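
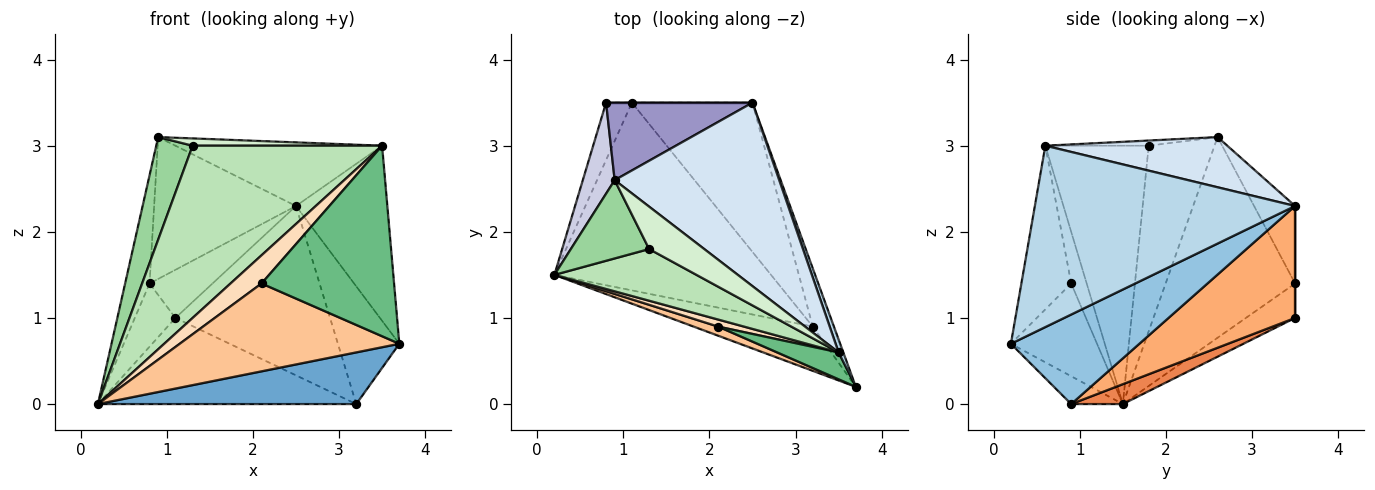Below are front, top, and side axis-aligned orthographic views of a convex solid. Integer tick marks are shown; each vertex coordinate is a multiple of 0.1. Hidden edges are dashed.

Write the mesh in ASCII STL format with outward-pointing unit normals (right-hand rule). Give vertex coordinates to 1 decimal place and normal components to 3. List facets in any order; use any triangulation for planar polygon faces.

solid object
 facet normal -0.150 -0.751 -0.643
  outer loop
   vertex 3.2 0.9 0.0
   vertex 3.7 0.2 0.7
   vertex 0.2 1.5 0.0
  endloop
 endfacet
 facet normal 0.882 0.422 -0.208
  outer loop
   vertex 3.2 0.9 0.0
   vertex 2.5 3.5 2.3
   vertex 3.7 0.2 0.7
  endloop
 endfacet
 facet normal 0.943 0.331 0.024
  outer loop
   vertex 3.5 0.6 3.0
   vertex 3.7 0.2 0.7
   vertex 2.5 3.5 2.3
  endloop
 endfacet
 facet normal 0.277 0.315 0.908
  outer loop
   vertex 3.5 0.6 3.0
   vertex 2.5 3.5 2.3
   vertex 0.9 2.6 3.1
  endloop
 endfacet
 facet normal 0.083 0.415 -0.906
  outer loop
   vertex 1.1 3.5 1.0
   vertex 3.2 0.9 0.0
   vertex 0.2 1.5 0.0
  endloop
 endfacet
 facet normal 0.523 0.639 -0.563
  outer loop
   vertex 1.1 3.5 1.0
   vertex 2.5 3.5 2.3
   vertex 3.2 0.9 0.0
  endloop
 endfacet
 facet normal -0.363 -0.927 0.096
  outer loop
   vertex 2.1 0.9 1.4
   vertex 0.2 1.5 0.0
   vertex 3.7 0.2 0.7
  endloop
 endfacet
 facet normal -0.436 -0.873 0.218
  outer loop
   vertex 2.1 0.9 1.4
   vertex 3.5 0.6 3.0
   vertex 0.2 1.5 0.0
  endloop
 endfacet
 facet normal -0.349 -0.928 0.131
  outer loop
   vertex 2.1 0.9 1.4
   vertex 3.7 0.2 0.7
   vertex 3.5 0.6 3.0
  endloop
 endfacet
 facet normal -0.821 -0.454 0.346
  outer loop
   vertex 1.3 1.8 3.0
   vertex 0.9 2.6 3.1
   vertex 0.2 1.5 0.0
  endloop
 endfacet
 facet normal -0.463 -0.849 0.255
  outer loop
   vertex 1.3 1.8 3.0
   vertex 0.2 1.5 0.0
   vertex 3.5 0.6 3.0
  endloop
 endfacet
 facet normal -0.092 -0.169 0.981
  outer loop
   vertex 1.3 1.8 3.0
   vertex 3.5 0.6 3.0
   vertex 0.9 2.6 3.1
  endloop
 endfacet
 facet normal -0.246 0.851 0.465
  outer loop
   vertex 0.8 3.5 1.4
   vertex 0.9 2.6 3.1
   vertex 2.5 3.5 2.3
  endloop
 endfacet
 facet normal 0.000 1.000 0.000
  outer loop
   vertex 0.8 3.5 1.4
   vertex 2.5 3.5 2.3
   vertex 1.1 3.5 1.0
  endloop
 endfacet
 facet normal -0.971 0.183 0.154
  outer loop
   vertex 0.8 3.5 1.4
   vertex 0.2 1.5 0.0
   vertex 0.9 2.6 3.1
  endloop
 endfacet
 facet normal -0.668 0.551 -0.501
  outer loop
   vertex 0.8 3.5 1.4
   vertex 1.1 3.5 1.0
   vertex 0.2 1.5 0.0
  endloop
 endfacet
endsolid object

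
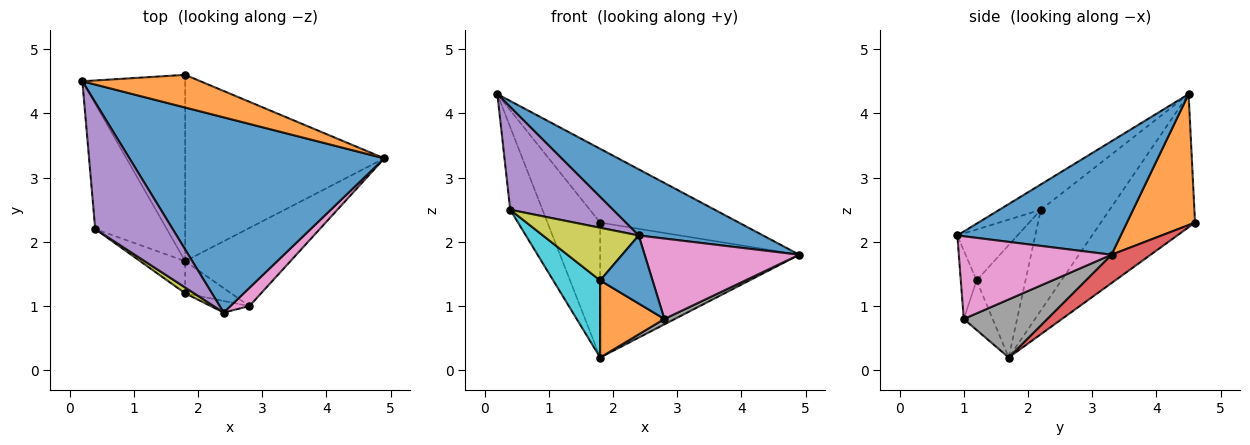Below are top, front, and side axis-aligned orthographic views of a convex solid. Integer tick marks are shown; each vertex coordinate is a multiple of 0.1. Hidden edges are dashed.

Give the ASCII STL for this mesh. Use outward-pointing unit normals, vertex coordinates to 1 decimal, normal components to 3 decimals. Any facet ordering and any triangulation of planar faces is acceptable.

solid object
 facet normal 0.389 -0.296 0.873
  outer loop
   vertex 2.4 0.9 2.1
   vertex 4.9 3.3 1.8
   vertex 0.2 4.5 4.3
  endloop
 endfacet
 facet normal 0.409 0.834 0.369
  outer loop
   vertex 1.8 4.6 2.3
   vertex 0.2 4.5 4.3
   vertex 4.9 3.3 1.8
  endloop
 endfacet
 facet normal -0.724 0.405 -0.559
  outer loop
   vertex 1.8 4.6 2.3
   vertex 1.8 1.7 0.2
   vertex 0.2 4.5 4.3
  endloop
 endfacet
 facet normal 0.115 0.583 -0.805
  outer loop
   vertex 1.8 4.6 2.3
   vertex 4.9 3.3 1.8
   vertex 1.8 1.7 0.2
  endloop
 endfacet
 facet normal -0.246 -0.611 0.753
  outer loop
   vertex 0.4 2.2 2.5
   vertex 2.4 0.9 2.1
   vertex 0.2 4.5 4.3
  endloop
 endfacet
 facet normal -0.761 0.357 -0.541
  outer loop
   vertex 0.4 2.2 2.5
   vertex 0.2 4.5 4.3
   vertex 1.8 1.7 0.2
  endloop
 endfacet
 facet normal 0.694 -0.703 0.159
  outer loop
   vertex 2.8 1.0 0.8
   vertex 4.9 3.3 1.8
   vertex 2.4 0.9 2.1
  endloop
 endfacet
 facet normal 0.482 -0.060 -0.874
  outer loop
   vertex 2.8 1.0 0.8
   vertex 1.8 1.7 0.2
   vertex 4.9 3.3 1.8
  endloop
 endfacet
 facet normal -0.530 -0.843 0.093
  outer loop
   vertex 1.8 1.2 1.4
   vertex 2.4 0.9 2.1
   vertex 0.4 2.2 2.5
  endloop
 endfacet
 facet normal -0.693 -0.665 -0.277
  outer loop
   vertex 1.8 1.2 1.4
   vertex 0.4 2.2 2.5
   vertex 1.8 1.7 0.2
  endloop
 endfacet
 facet normal -0.285 -0.945 -0.160
  outer loop
   vertex 1.8 1.2 1.4
   vertex 2.8 1.0 0.8
   vertex 2.4 0.9 2.1
  endloop
 endfacet
 facet normal -0.384 -0.852 -0.355
  outer loop
   vertex 1.8 1.2 1.4
   vertex 1.8 1.7 0.2
   vertex 2.8 1.0 0.8
  endloop
 endfacet
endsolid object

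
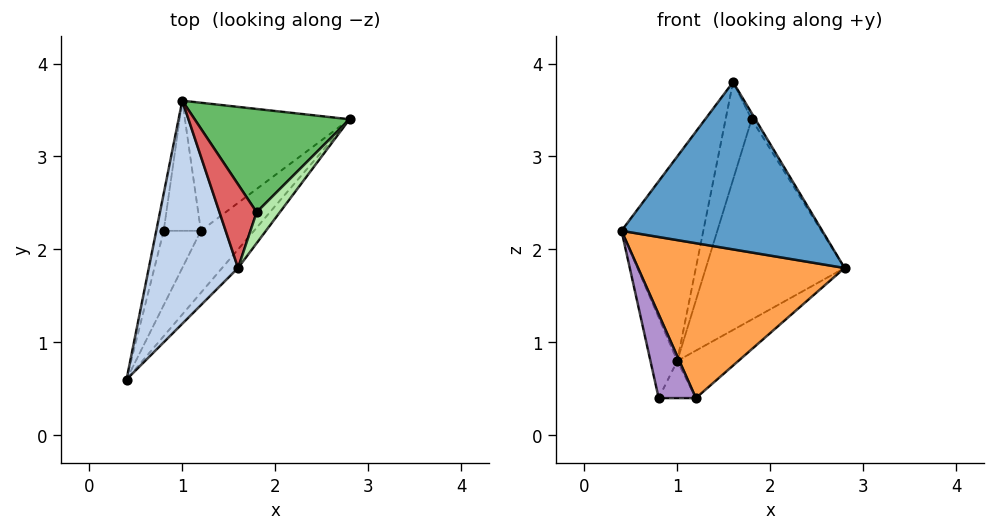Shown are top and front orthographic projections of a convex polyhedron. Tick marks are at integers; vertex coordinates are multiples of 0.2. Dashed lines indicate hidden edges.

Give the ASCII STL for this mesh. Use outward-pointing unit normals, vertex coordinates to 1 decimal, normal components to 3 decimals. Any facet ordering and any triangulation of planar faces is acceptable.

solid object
 facet normal 0.752 -0.655 -0.073
  outer loop
   vertex 1.6 1.8 3.8
   vertex 0.4 0.6 2.2
   vertex 2.8 3.4 1.8
  endloop
 endfacet
 facet normal -0.856 0.349 0.381
  outer loop
   vertex 1.6 1.8 3.8
   vertex 1.0 3.6 0.8
   vertex 0.4 0.6 2.2
  endloop
 endfacet
 facet normal 0.715 -0.650 -0.260
  outer loop
   vertex 1.2 2.2 0.4
   vertex 2.8 3.4 1.8
   vertex 0.4 0.6 2.2
  endloop
 endfacet
 facet normal 0.488 0.304 -0.818
  outer loop
   vertex 1.2 2.2 0.4
   vertex 1.0 3.6 0.8
   vertex 2.8 3.4 1.8
  endloop
 endfacet
 facet normal -0.154 0.878 0.453
  outer loop
   vertex 1.8 2.4 3.4
   vertex 2.8 3.4 1.8
   vertex 1.0 3.6 0.8
  endloop
 endfacet
 facet normal 0.808 0.115 0.577
  outer loop
   vertex 1.8 2.4 3.4
   vertex 1.6 1.8 3.8
   vertex 2.8 3.4 1.8
  endloop
 endfacet
 facet normal -0.699 0.543 0.466
  outer loop
   vertex 1.8 2.4 3.4
   vertex 1.0 3.6 0.8
   vertex 1.6 1.8 3.8
  endloop
 endfacet
 facet normal -0.984 0.162 -0.075
  outer loop
   vertex 0.8 2.2 0.4
   vertex 0.4 0.6 2.2
   vertex 1.0 3.6 0.8
  endloop
 endfacet
 facet normal 0.000 -0.747 -0.664
  outer loop
   vertex 0.8 2.2 0.4
   vertex 1.2 2.2 0.4
   vertex 0.4 0.6 2.2
  endloop
 endfacet
 facet normal 0.000 0.275 -0.962
  outer loop
   vertex 0.8 2.2 0.4
   vertex 1.0 3.6 0.8
   vertex 1.2 2.2 0.4
  endloop
 endfacet
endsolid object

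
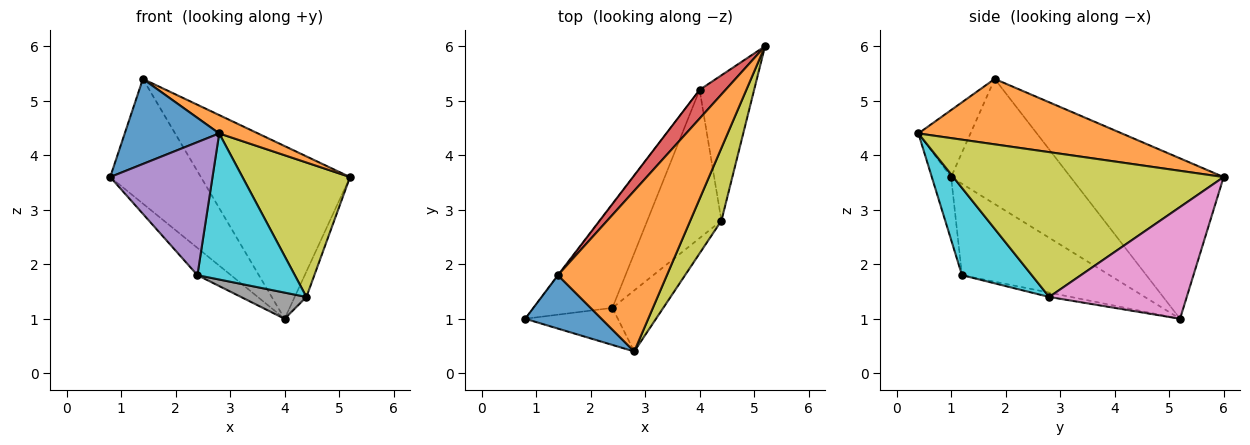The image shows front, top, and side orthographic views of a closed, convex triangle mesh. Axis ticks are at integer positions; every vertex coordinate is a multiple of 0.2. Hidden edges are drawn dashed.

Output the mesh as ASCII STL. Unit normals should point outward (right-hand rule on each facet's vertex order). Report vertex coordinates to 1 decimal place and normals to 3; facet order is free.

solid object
 facet normal -0.423 -0.767 0.482
  outer loop
   vertex 1.4 1.8 5.4
   vertex 0.8 1.0 3.6
   vertex 2.8 0.4 4.4
  endloop
 endfacet
 facet normal 0.512 -0.098 0.853
  outer loop
   vertex 1.4 1.8 5.4
   vertex 2.8 0.4 4.4
   vertex 5.2 6.0 3.6
  endloop
 endfacet
 facet normal -0.796 0.605 -0.003
  outer loop
   vertex 1.4 1.8 5.4
   vertex 4.0 5.2 1.0
   vertex 0.8 1.0 3.6
  endloop
 endfacet
 facet normal -0.712 0.693 0.115
  outer loop
   vertex 1.4 1.8 5.4
   vertex 5.2 6.0 3.6
   vertex 4.0 5.2 1.0
  endloop
 endfacet
 facet normal -0.179 -0.948 -0.264
  outer loop
   vertex 2.4 1.2 1.8
   vertex 2.8 0.4 4.4
   vertex 0.8 1.0 3.6
  endloop
 endfacet
 facet normal -0.746 0.170 -0.644
  outer loop
   vertex 2.4 1.2 1.8
   vertex 0.8 1.0 3.6
   vertex 4.0 5.2 1.0
  endloop
 endfacet
 facet normal 0.896 0.076 -0.437
  outer loop
   vertex 4.4 2.8 1.4
   vertex 4.0 5.2 1.0
   vertex 5.2 6.0 3.6
  endloop
 endfacet
 facet normal -0.058 -0.173 -0.983
  outer loop
   vertex 4.4 2.8 1.4
   vertex 2.4 1.2 1.8
   vertex 4.0 5.2 1.0
  endloop
 endfacet
 facet normal 0.911 -0.363 0.196
  outer loop
   vertex 4.4 2.8 1.4
   vertex 5.2 6.0 3.6
   vertex 2.8 0.4 4.4
  endloop
 endfacet
 facet normal 0.551 -0.770 -0.322
  outer loop
   vertex 4.4 2.8 1.4
   vertex 2.8 0.4 4.4
   vertex 2.4 1.2 1.8
  endloop
 endfacet
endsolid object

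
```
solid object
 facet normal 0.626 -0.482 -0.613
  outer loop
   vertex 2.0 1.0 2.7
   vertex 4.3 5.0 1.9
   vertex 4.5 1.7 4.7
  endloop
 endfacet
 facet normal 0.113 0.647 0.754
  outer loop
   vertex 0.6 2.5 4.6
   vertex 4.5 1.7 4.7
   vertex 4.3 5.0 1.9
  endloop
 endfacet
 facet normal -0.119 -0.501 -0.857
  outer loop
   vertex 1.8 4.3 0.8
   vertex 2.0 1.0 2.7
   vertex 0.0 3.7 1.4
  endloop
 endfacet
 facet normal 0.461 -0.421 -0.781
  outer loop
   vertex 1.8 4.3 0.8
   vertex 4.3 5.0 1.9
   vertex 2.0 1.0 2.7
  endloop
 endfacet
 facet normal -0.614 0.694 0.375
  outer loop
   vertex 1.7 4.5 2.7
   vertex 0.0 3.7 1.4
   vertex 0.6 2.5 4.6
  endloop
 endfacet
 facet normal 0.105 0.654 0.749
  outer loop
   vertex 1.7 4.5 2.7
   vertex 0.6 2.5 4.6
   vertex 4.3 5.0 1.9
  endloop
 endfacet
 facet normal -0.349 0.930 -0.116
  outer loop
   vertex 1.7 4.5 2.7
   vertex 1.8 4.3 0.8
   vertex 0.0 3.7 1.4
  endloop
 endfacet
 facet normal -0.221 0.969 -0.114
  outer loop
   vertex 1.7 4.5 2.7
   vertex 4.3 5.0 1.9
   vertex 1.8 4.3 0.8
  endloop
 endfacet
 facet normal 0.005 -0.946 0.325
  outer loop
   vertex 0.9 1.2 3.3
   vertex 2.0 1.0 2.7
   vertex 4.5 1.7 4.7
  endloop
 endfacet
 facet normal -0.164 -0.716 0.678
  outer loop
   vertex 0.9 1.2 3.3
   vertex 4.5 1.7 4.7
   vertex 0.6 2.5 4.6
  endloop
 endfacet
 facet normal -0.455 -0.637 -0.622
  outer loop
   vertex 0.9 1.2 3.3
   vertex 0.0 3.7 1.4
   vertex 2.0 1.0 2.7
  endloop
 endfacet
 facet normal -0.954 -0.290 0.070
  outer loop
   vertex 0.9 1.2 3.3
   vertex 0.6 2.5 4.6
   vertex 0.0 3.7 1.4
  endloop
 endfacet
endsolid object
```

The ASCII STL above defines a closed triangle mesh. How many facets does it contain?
12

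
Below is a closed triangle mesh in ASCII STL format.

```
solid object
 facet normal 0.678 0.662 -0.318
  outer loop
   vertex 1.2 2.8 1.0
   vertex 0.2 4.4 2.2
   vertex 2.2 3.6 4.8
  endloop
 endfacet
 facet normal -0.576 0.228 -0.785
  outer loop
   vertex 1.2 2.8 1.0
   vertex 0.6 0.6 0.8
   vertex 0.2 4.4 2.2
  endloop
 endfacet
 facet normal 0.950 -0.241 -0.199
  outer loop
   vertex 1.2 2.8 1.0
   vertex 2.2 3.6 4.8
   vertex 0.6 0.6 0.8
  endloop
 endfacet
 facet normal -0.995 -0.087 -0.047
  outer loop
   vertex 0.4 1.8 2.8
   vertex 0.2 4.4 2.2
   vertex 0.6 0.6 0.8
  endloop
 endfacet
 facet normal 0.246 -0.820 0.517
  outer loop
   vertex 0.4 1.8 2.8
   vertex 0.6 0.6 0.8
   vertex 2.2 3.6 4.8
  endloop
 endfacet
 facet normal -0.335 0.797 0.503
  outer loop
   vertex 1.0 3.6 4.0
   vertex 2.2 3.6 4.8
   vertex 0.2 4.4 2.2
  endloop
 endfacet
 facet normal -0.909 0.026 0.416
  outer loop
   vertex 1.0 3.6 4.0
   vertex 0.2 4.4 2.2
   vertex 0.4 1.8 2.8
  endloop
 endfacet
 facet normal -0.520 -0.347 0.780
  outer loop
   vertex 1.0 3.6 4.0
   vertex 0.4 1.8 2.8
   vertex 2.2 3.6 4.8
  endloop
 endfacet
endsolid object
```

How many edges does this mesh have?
12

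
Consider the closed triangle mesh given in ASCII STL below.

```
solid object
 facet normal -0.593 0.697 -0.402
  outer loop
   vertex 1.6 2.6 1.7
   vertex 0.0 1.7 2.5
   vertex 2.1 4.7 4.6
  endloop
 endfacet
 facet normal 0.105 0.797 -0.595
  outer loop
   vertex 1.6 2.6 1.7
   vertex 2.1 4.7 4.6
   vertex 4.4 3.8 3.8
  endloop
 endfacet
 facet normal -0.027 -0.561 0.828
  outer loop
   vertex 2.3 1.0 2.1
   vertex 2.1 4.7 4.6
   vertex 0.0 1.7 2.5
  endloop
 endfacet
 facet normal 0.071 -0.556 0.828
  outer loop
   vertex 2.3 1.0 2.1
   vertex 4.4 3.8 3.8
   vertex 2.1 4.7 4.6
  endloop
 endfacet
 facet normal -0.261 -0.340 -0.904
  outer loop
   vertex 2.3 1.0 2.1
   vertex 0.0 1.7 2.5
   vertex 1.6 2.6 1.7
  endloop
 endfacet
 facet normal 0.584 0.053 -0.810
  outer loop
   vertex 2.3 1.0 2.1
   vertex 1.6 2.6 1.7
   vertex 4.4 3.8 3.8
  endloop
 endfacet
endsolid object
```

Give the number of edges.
9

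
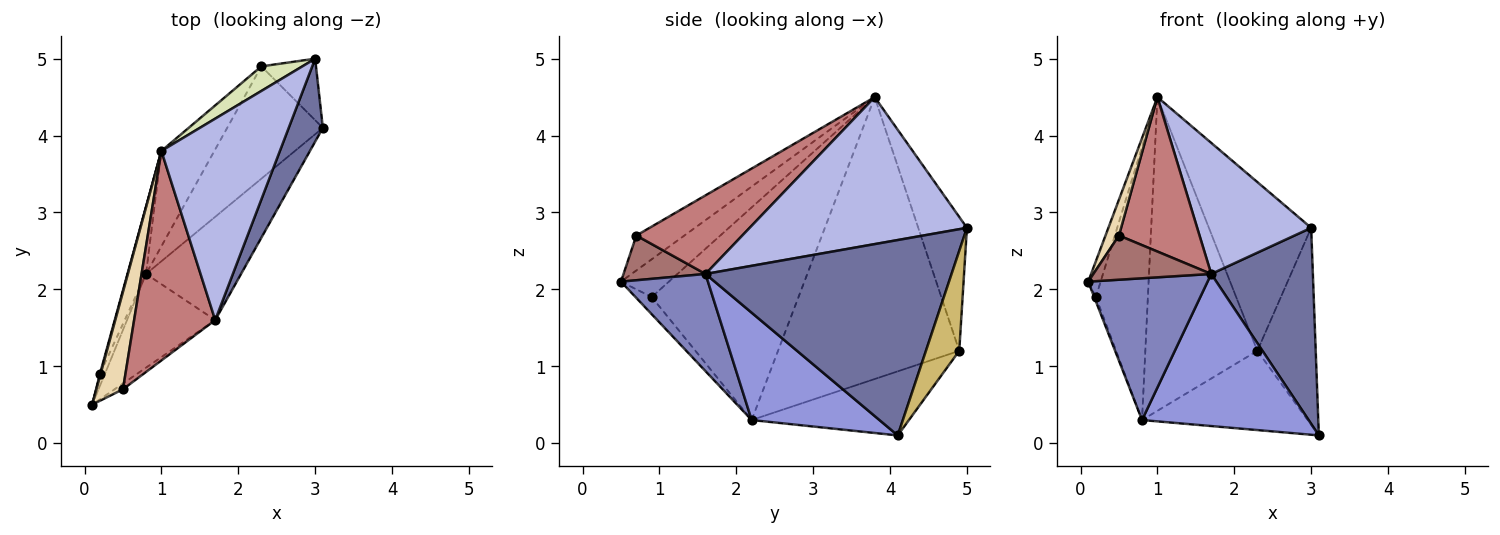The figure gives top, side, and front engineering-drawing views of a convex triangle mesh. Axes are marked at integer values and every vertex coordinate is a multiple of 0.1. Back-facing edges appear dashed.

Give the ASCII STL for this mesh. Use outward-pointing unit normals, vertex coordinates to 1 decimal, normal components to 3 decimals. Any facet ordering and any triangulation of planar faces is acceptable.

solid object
 facet normal 0.912 -0.377 0.159
  outer loop
   vertex 1.7 1.6 2.2
   vertex 3.1 4.1 0.1
   vertex 3.0 5.0 2.8
  endloop
 endfacet
 facet normal 0.520 -0.713 -0.471
  outer loop
   vertex 1.7 1.6 2.2
   vertex 0.1 0.5 2.1
   vertex 0.8 2.2 0.3
  endloop
 endfacet
 facet normal 0.536 -0.699 -0.474
  outer loop
   vertex 1.7 1.6 2.2
   vertex 0.8 2.2 0.3
   vertex 3.1 4.1 0.1
  endloop
 endfacet
 facet normal 0.721 -0.378 0.581
  outer loop
   vertex 1.7 1.6 2.2
   vertex 3.0 5.0 2.8
   vertex 1.0 3.8 4.5
  endloop
 endfacet
 facet normal -0.968 0.251 0.018
  outer loop
   vertex 0.2 0.9 1.9
   vertex 0.1 0.5 2.1
   vertex 1.0 3.8 4.5
  endloop
 endfacet
 facet normal -0.956 0.101 -0.277
  outer loop
   vertex 0.2 0.9 1.9
   vertex 0.8 2.2 0.3
   vertex 0.1 0.5 2.1
  endloop
 endfacet
 facet normal -0.939 0.333 -0.082
  outer loop
   vertex 0.2 0.9 1.9
   vertex 1.0 3.8 4.5
   vertex 0.8 2.2 0.3
  endloop
 endfacet
 facet normal -0.426 0.895 0.131
  outer loop
   vertex 2.3 4.9 1.2
   vertex 1.0 3.8 4.5
   vertex 3.0 5.0 2.8
  endloop
 endfacet
 facet normal -0.840 0.519 -0.158
  outer loop
   vertex 2.3 4.9 1.2
   vertex 0.8 2.2 0.3
   vertex 1.0 3.8 4.5
  endloop
 endfacet
 facet normal 0.478 0.838 -0.262
  outer loop
   vertex 2.3 4.9 1.2
   vertex 3.0 5.0 2.8
   vertex 3.1 4.1 0.1
  endloop
 endfacet
 facet normal -0.480 0.506 -0.717
  outer loop
   vertex 2.3 4.9 1.2
   vertex 3.1 4.1 0.1
   vertex 0.8 2.2 0.3
  endloop
 endfacet
 facet normal -0.777 -0.218 0.591
  outer loop
   vertex 0.5 0.7 2.7
   vertex 1.0 3.8 4.5
   vertex 0.1 0.5 2.1
  endloop
 endfacet
 facet normal 0.568 -0.816 -0.106
  outer loop
   vertex 0.5 0.7 2.7
   vertex 0.1 0.5 2.1
   vertex 1.7 1.6 2.2
  endloop
 endfacet
 facet normal 0.615 -0.468 0.635
  outer loop
   vertex 0.5 0.7 2.7
   vertex 1.7 1.6 2.2
   vertex 1.0 3.8 4.5
  endloop
 endfacet
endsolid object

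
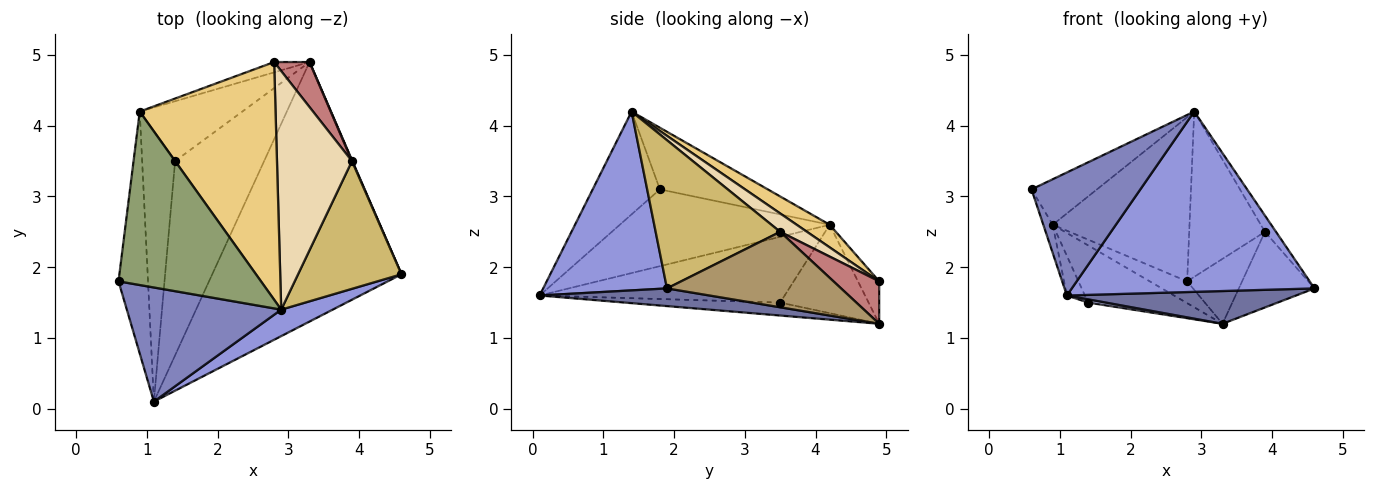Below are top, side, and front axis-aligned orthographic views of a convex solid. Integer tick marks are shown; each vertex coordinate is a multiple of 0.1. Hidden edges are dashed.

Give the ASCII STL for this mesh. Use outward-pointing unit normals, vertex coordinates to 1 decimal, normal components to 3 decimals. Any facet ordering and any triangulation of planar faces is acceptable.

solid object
 facet normal 0.092 -0.125 -0.988
  outer loop
   vertex 1.1 0.1 1.6
   vertex 3.3 4.9 1.2
   vertex 4.6 1.9 1.7
  endloop
 endfacet
 facet normal -0.412 -0.668 0.619
  outer loop
   vertex 2.9 1.4 4.2
   vertex 0.6 1.8 3.1
   vertex 1.1 0.1 1.6
  endloop
 endfacet
 facet normal 0.451 -0.883 0.130
  outer loop
   vertex 2.9 1.4 4.2
   vertex 1.1 0.1 1.6
   vertex 4.6 1.9 1.7
  endloop
 endfacet
 facet normal -0.144 -0.016 -0.989
  outer loop
   vertex 1.4 3.5 1.5
   vertex 3.3 4.9 1.2
   vertex 1.1 0.1 1.6
  endloop
 endfacet
 facet normal -0.386 0.234 0.892
  outer loop
   vertex 0.9 4.2 2.6
   vertex 0.6 1.8 3.1
   vertex 2.9 1.4 4.2
  endloop
 endfacet
 facet normal -0.529 0.586 -0.614
  outer loop
   vertex 0.9 4.2 2.6
   vertex 3.3 4.9 1.2
   vertex 1.4 3.5 1.5
  endloop
 endfacet
 facet normal -0.933 0.042 -0.358
  outer loop
   vertex 0.9 4.2 2.6
   vertex 1.1 0.1 1.6
   vertex 0.6 1.8 3.1
  endloop
 endfacet
 facet normal -0.892 0.066 -0.447
  outer loop
   vertex 0.9 4.2 2.6
   vertex 1.4 3.5 1.5
   vertex 1.1 0.1 1.6
  endloop
 endfacet
 facet normal 0.917 0.398 0.006
  outer loop
   vertex 3.9 3.5 2.5
   vertex 4.6 1.9 1.7
   vertex 3.3 4.9 1.2
  endloop
 endfacet
 facet normal 0.818 0.072 0.571
  outer loop
   vertex 3.9 3.5 2.5
   vertex 2.9 1.4 4.2
   vertex 4.6 1.9 1.7
  endloop
 endfacet
 facet normal 0.136 0.563 0.815
  outer loop
   vertex 2.8 4.9 1.8
   vertex 0.9 4.2 2.6
   vertex 2.9 1.4 4.2
  endloop
 endfacet
 facet normal 0.198 0.558 0.806
  outer loop
   vertex 2.8 4.9 1.8
   vertex 2.9 1.4 4.2
   vertex 3.9 3.5 2.5
  endloop
 endfacet
 facet normal -0.456 0.804 -0.380
  outer loop
   vertex 2.8 4.9 1.8
   vertex 3.3 4.9 1.2
   vertex 0.9 4.2 2.6
  endloop
 endfacet
 facet normal 0.564 0.679 0.470
  outer loop
   vertex 2.8 4.9 1.8
   vertex 3.9 3.5 2.5
   vertex 3.3 4.9 1.2
  endloop
 endfacet
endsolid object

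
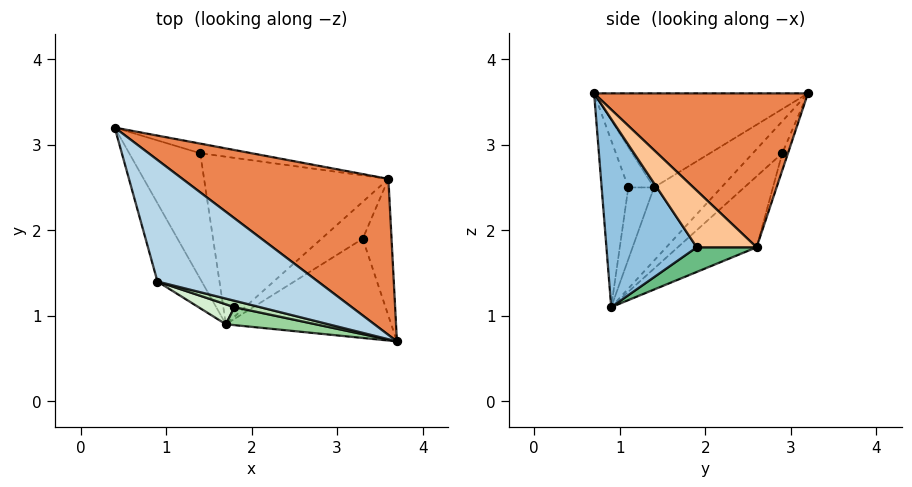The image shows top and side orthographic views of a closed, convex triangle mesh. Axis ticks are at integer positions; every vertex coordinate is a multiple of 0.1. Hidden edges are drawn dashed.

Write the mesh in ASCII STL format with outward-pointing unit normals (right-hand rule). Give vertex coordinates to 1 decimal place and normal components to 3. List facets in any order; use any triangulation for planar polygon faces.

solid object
 facet normal -0.327 0.605 -0.726
  outer loop
   vertex 1.4 2.9 2.9
   vertex 1.7 0.9 1.1
   vertex 0.4 3.2 3.6
  endloop
 endfacet
 facet normal 0.604 -0.595 -0.531
  outer loop
   vertex 3.3 1.9 1.8
   vertex 3.7 0.7 3.6
   vertex 1.7 0.9 1.1
  endloop
 endfacet
 facet normal -0.421 -0.555 0.717
  outer loop
   vertex 0.9 1.4 2.5
   vertex 3.7 0.7 3.6
   vertex 0.4 3.2 3.6
  endloop
 endfacet
 facet normal -0.853 0.078 -0.515
  outer loop
   vertex 0.9 1.4 2.5
   vertex 0.4 3.2 3.6
   vertex 1.7 0.9 1.1
  endloop
 endfacet
 facet normal 0.470 0.620 0.628
  outer loop
   vertex 3.6 2.6 1.8
   vertex 0.4 3.2 3.6
   vertex 3.7 0.7 3.6
  endloop
 endfacet
 facet normal -0.207 0.757 -0.620
  outer loop
   vertex 3.6 2.6 1.8
   vertex 1.4 2.9 2.9
   vertex 0.4 3.2 3.6
  endloop
 endfacet
 facet normal 0.833 -0.357 -0.423
  outer loop
   vertex 3.6 2.6 1.8
   vertex 3.7 0.7 3.6
   vertex 3.3 1.9 1.8
  endloop
 endfacet
 facet normal -0.283 0.618 -0.734
  outer loop
   vertex 3.6 2.6 1.8
   vertex 1.7 0.9 1.1
   vertex 1.4 2.9 2.9
  endloop
 endfacet
 facet normal 0.501 -0.215 -0.838
  outer loop
   vertex 3.6 2.6 1.8
   vertex 3.3 1.9 1.8
   vertex 1.7 0.9 1.1
  endloop
 endfacet
 facet normal -0.289 -0.945 0.156
  outer loop
   vertex 1.8 1.1 2.5
   vertex 1.7 0.9 1.1
   vertex 3.7 0.7 3.6
  endloop
 endfacet
 facet normal -0.310 -0.930 0.197
  outer loop
   vertex 1.8 1.1 2.5
   vertex 3.7 0.7 3.6
   vertex 0.9 1.4 2.5
  endloop
 endfacet
 facet normal -0.312 -0.937 0.156
  outer loop
   vertex 1.8 1.1 2.5
   vertex 0.9 1.4 2.5
   vertex 1.7 0.9 1.1
  endloop
 endfacet
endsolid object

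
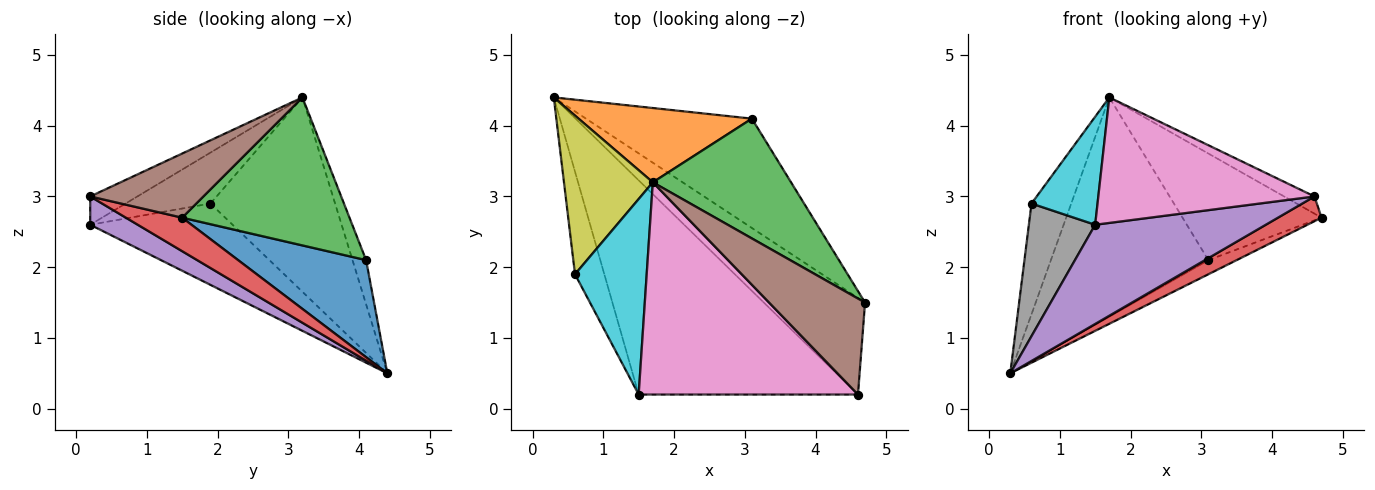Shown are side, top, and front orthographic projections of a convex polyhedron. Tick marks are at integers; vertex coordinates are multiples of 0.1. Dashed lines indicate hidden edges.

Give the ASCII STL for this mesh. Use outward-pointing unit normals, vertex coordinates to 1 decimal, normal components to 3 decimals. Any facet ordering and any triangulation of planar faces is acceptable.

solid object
 facet normal 0.502 0.111 -0.858
  outer loop
   vertex 3.1 4.1 2.1
   vertex 4.7 1.5 2.7
   vertex 0.3 4.4 0.5
  endloop
 endfacet
 facet normal -0.082 0.944 0.320
  outer loop
   vertex 3.1 4.1 2.1
   vertex 0.3 4.4 0.5
   vertex 1.7 3.2 4.4
  endloop
 endfacet
 facet normal 0.625 0.519 0.583
  outer loop
   vertex 3.1 4.1 2.1
   vertex 1.7 3.2 4.4
   vertex 4.7 1.5 2.7
  endloop
 endfacet
 facet normal 0.305 -0.236 -0.922
  outer loop
   vertex 4.6 0.2 3.0
   vertex 0.3 4.4 0.5
   vertex 4.7 1.5 2.7
  endloop
 endfacet
 facet normal 0.116 -0.417 -0.901
  outer loop
   vertex 4.6 0.2 3.0
   vertex 1.5 0.2 2.6
   vertex 0.3 4.4 0.5
  endloop
 endfacet
 facet normal 0.550 0.147 0.822
  outer loop
   vertex 4.6 0.2 3.0
   vertex 4.7 1.5 2.7
   vertex 1.7 3.2 4.4
  endloop
 endfacet
 facet normal -0.110 -0.506 0.855
  outer loop
   vertex 4.6 0.2 3.0
   vertex 1.7 3.2 4.4
   vertex 1.5 0.2 2.6
  endloop
 endfacet
 facet normal -0.862 -0.401 -0.310
  outer loop
   vertex 0.6 1.9 2.9
   vertex 0.3 4.4 0.5
   vertex 1.5 0.2 2.6
  endloop
 endfacet
 facet normal -0.874 0.278 0.399
  outer loop
   vertex 0.6 1.9 2.9
   vertex 1.7 3.2 4.4
   vertex 0.3 4.4 0.5
  endloop
 endfacet
 facet normal -0.528 -0.411 0.743
  outer loop
   vertex 0.6 1.9 2.9
   vertex 1.5 0.2 2.6
   vertex 1.7 3.2 4.4
  endloop
 endfacet
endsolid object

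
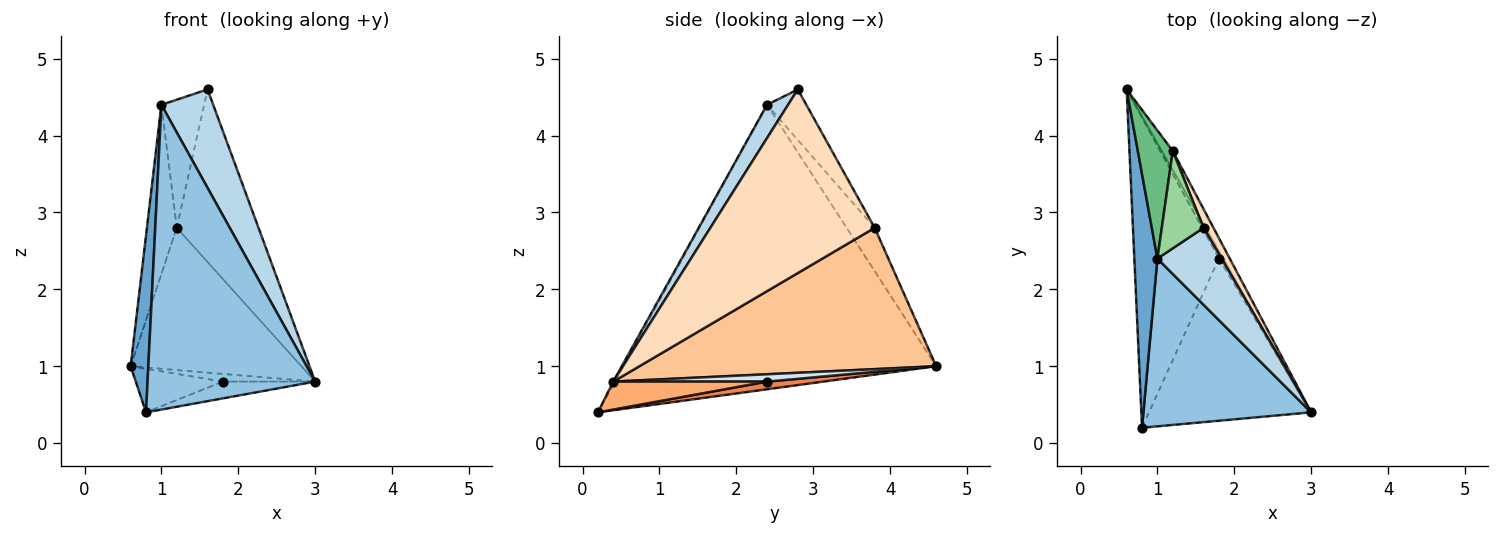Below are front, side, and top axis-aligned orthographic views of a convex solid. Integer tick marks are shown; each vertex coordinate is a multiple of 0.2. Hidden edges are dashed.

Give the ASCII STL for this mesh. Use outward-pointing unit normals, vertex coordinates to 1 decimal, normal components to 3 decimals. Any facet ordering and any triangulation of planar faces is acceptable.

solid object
 facet normal -0.995 -0.056 0.081
  outer loop
   vertex 1.0 2.4 4.4
   vertex 0.6 4.6 1.0
   vertex 0.8 0.2 0.4
  endloop
 endfacet
 facet normal -0.008 -0.876 0.482
  outer loop
   vertex 1.0 2.4 4.4
   vertex 0.8 0.2 0.4
   vertex 3.0 0.4 0.8
  endloop
 endfacet
 facet normal 0.305 -0.751 0.586
  outer loop
   vertex 1.0 2.4 4.4
   vertex 3.0 0.4 0.8
   vertex 1.6 2.8 4.6
  endloop
 endfacet
 facet normal 0.762 0.457 -0.457
  outer loop
   vertex 1.8 2.4 0.8
   vertex 0.6 4.6 1.0
   vertex 3.0 0.4 0.8
  endloop
 endfacet
 facet normal 0.090 0.139 -0.986
  outer loop
   vertex 1.8 2.4 0.8
   vertex 0.8 0.2 0.4
   vertex 0.6 4.6 1.0
  endloop
 endfacet
 facet normal 0.169 0.101 -0.980
  outer loop
   vertex 1.8 2.4 0.8
   vertex 3.0 0.4 0.8
   vertex 0.8 0.2 0.4
  endloop
 endfacet
 facet normal 0.865 0.497 -0.067
  outer loop
   vertex 1.2 3.8 2.8
   vertex 3.0 0.4 0.8
   vertex 0.6 4.6 1.0
  endloop
 endfacet
 facet normal 0.894 0.445 0.048
  outer loop
   vertex 1.2 3.8 2.8
   vertex 1.6 2.8 4.6
   vertex 3.0 0.4 0.8
  endloop
 endfacet
 facet normal -0.599 0.638 0.483
  outer loop
   vertex 1.2 3.8 2.8
   vertex 0.6 4.6 1.0
   vertex 1.0 2.4 4.4
  endloop
 endfacet
 facet normal -0.591 0.642 0.488
  outer loop
   vertex 1.2 3.8 2.8
   vertex 1.0 2.4 4.4
   vertex 1.6 2.8 4.6
  endloop
 endfacet
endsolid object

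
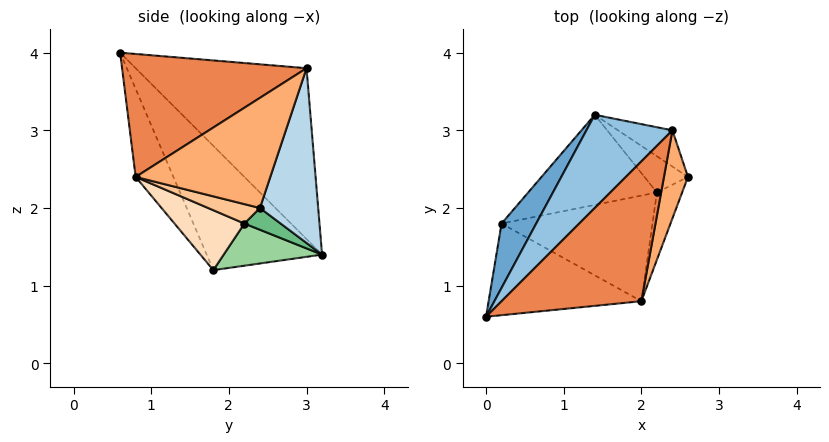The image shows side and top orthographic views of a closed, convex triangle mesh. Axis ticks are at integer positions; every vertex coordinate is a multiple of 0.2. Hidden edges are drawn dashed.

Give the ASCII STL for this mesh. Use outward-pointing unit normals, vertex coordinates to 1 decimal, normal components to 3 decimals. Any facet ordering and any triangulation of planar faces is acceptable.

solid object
 facet normal -0.757 0.619 0.211
  outer loop
   vertex 0.2 1.8 1.2
   vertex 0.0 0.6 4.0
   vertex 1.4 3.2 1.4
  endloop
 endfacet
 facet normal -0.654 0.681 0.329
  outer loop
   vertex 2.4 3.0 3.8
   vertex 1.4 3.2 1.4
   vertex 0.0 0.6 4.0
  endloop
 endfacet
 facet normal 0.608 0.771 -0.189
  outer loop
   vertex 2.4 3.0 3.8
   vertex 2.6 2.4 2.0
   vertex 1.4 3.2 1.4
  endloop
 endfacet
 facet normal -0.229 -0.889 -0.397
  outer loop
   vertex 2.0 0.8 2.4
   vertex 0.0 0.6 4.0
   vertex 0.2 1.8 1.2
  endloop
 endfacet
 facet normal 0.567 -0.513 0.644
  outer loop
   vertex 2.0 0.8 2.4
   vertex 2.4 3.0 3.8
   vertex 0.0 0.6 4.0
  endloop
 endfacet
 facet normal 0.932 -0.299 0.203
  outer loop
   vertex 2.0 0.8 2.4
   vertex 2.6 2.4 2.0
   vertex 2.4 3.0 3.8
  endloop
 endfacet
 facet normal 0.561 -0.393 -0.729
  outer loop
   vertex 2.2 2.2 1.8
   vertex 2.6 2.4 2.0
   vertex 2.0 0.8 2.4
  endloop
 endfacet
 facet normal 0.336 -0.411 -0.847
  outer loop
   vertex 2.2 2.2 1.8
   vertex 2.0 0.8 2.4
   vertex 0.2 1.8 1.2
  endloop
 endfacet
 facet normal 0.447 0.000 -0.894
  outer loop
   vertex 2.2 2.2 1.8
   vertex 1.4 3.2 1.4
   vertex 2.6 2.4 2.0
  endloop
 endfacet
 facet normal 0.309 -0.130 -0.942
  outer loop
   vertex 2.2 2.2 1.8
   vertex 0.2 1.8 1.2
   vertex 1.4 3.2 1.4
  endloop
 endfacet
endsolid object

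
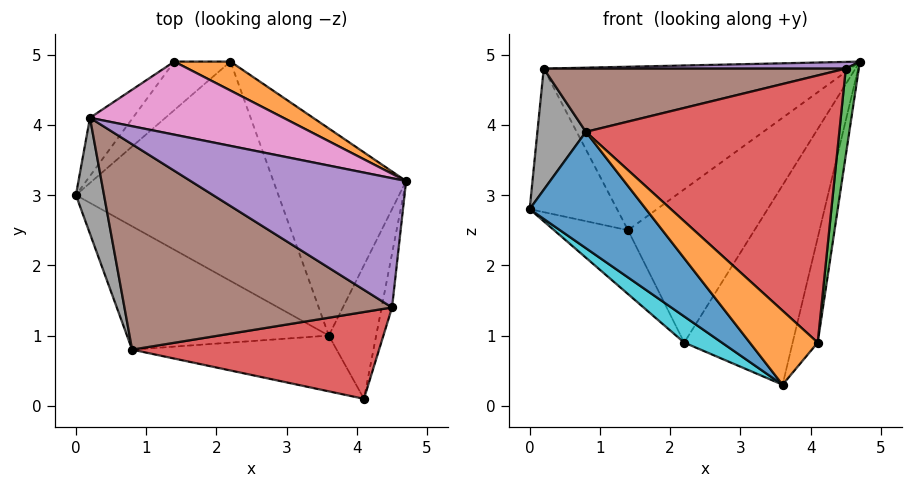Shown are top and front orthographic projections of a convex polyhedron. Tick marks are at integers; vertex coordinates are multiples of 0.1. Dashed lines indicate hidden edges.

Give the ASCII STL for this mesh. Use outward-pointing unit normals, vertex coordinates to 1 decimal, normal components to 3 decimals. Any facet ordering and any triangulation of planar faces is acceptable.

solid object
 facet normal -0.771 0.507 -0.385
  outer loop
   vertex 2.2 4.9 0.9
   vertex 0.0 3.0 2.8
   vertex 1.4 4.9 2.5
  endloop
 endfacet
 facet normal 0.348 0.921 0.174
  outer loop
   vertex 2.2 4.9 0.9
   vertex 1.4 4.9 2.5
   vertex 4.7 3.2 4.9
  endloop
 endfacet
 facet normal 0.992 -0.107 -0.066
  outer loop
   vertex 4.5 1.4 4.8
   vertex 4.1 0.1 0.9
   vertex 4.7 3.2 4.9
  endloop
 endfacet
 facet normal 0.079 -0.948 0.308
  outer loop
   vertex 4.5 1.4 4.8
   vertex 0.8 0.8 3.9
   vertex 4.1 0.1 0.9
  endloop
 endfacet
 facet normal -0.033 -0.052 0.998
  outer loop
   vertex 0.2 4.1 4.8
   vertex 4.5 1.4 4.8
   vertex 4.7 3.2 4.9
  endloop
 endfacet
 facet normal -0.182 -0.289 0.940
  outer loop
   vertex 0.2 4.1 4.8
   vertex 0.8 0.8 3.9
   vertex 4.5 1.4 4.8
  endloop
 endfacet
 facet normal 0.171 0.900 0.402
  outer loop
   vertex 0.2 4.1 4.8
   vertex 4.7 3.2 4.9
   vertex 1.4 4.9 2.5
  endloop
 endfacet
 facet normal -0.947 -0.233 0.223
  outer loop
   vertex 0.2 4.1 4.8
   vertex 0.0 3.0 2.8
   vertex 0.8 0.8 3.9
  endloop
 endfacet
 facet normal -0.801 0.555 -0.225
  outer loop
   vertex 0.2 4.1 4.8
   vertex 1.4 4.9 2.5
   vertex 0.0 3.0 2.8
  endloop
 endfacet
 facet normal -0.603 -0.094 -0.792
  outer loop
   vertex 3.6 1.0 0.3
   vertex 0.0 3.0 2.8
   vertex 2.2 4.9 0.9
  endloop
 endfacet
 facet normal -0.663 -0.513 -0.544
  outer loop
   vertex 3.6 1.0 0.3
   vertex 0.8 0.8 3.9
   vertex 0.0 3.0 2.8
  endloop
 endfacet
 facet normal -0.582 -0.649 -0.489
  outer loop
   vertex 3.6 1.0 0.3
   vertex 4.1 0.1 0.9
   vertex 0.8 0.8 3.9
  endloop
 endfacet
 facet normal 0.899 0.270 -0.344
  outer loop
   vertex 3.6 1.0 0.3
   vertex 4.7 3.2 4.9
   vertex 4.1 0.1 0.9
  endloop
 endfacet
 facet normal 0.852 0.364 -0.378
  outer loop
   vertex 3.6 1.0 0.3
   vertex 2.2 4.9 0.9
   vertex 4.7 3.2 4.9
  endloop
 endfacet
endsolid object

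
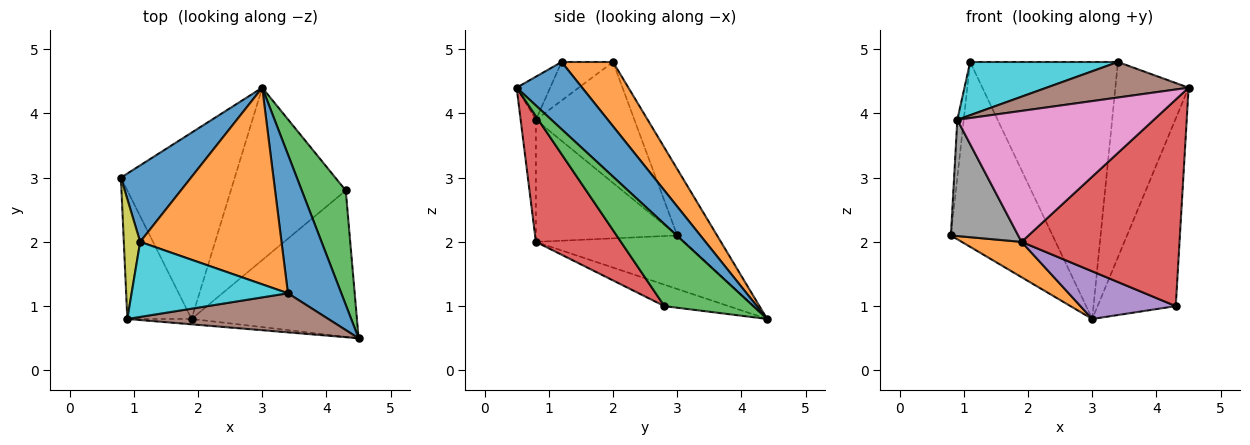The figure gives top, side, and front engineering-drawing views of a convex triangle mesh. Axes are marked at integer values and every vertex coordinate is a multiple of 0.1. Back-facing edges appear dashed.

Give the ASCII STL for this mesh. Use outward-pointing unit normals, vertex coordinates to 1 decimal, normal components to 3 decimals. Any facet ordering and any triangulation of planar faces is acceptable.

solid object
 facet normal 0.589 0.659 0.468
  outer loop
   vertex 3.4 1.2 4.8
   vertex 4.5 0.5 4.4
   vertex 3.0 4.4 0.8
  endloop
 endfacet
 facet normal -0.419 -0.169 -0.892
  outer loop
   vertex 1.9 0.8 2.0
   vertex 0.8 3.0 2.1
   vertex 3.0 4.4 0.8
  endloop
 endfacet
 facet normal 0.697 0.613 0.373
  outer loop
   vertex 4.3 2.8 1.0
   vertex 3.0 4.4 0.8
   vertex 4.5 0.5 4.4
  endloop
 endfacet
 facet normal 0.402 -0.747 -0.529
  outer loop
   vertex 4.3 2.8 1.0
   vertex 4.5 0.5 4.4
   vertex 1.9 0.8 2.0
  endloop
 endfacet
 facet normal -0.177 -0.262 -0.949
  outer loop
   vertex 4.3 2.8 1.0
   vertex 1.9 0.8 2.0
   vertex 3.0 4.4 0.8
  endloop
 endfacet
 facet normal -0.157 -0.664 0.731
  outer loop
   vertex 0.9 0.8 3.9
   vertex 4.5 0.5 4.4
   vertex 3.4 1.2 4.8
  endloop
 endfacet
 facet normal -0.077 -0.996 -0.041
  outer loop
   vertex 0.9 0.8 3.9
   vertex 1.9 0.8 2.0
   vertex 4.5 0.5 4.4
  endloop
 endfacet
 facet normal -0.816 -0.388 -0.429
  outer loop
   vertex 0.9 0.8 3.9
   vertex 0.8 3.0 2.1
   vertex 1.9 0.8 2.0
  endloop
 endfacet
 facet normal -0.989 0.064 0.134
  outer loop
   vertex 1.1 2.0 4.8
   vertex 0.8 3.0 2.1
   vertex 0.9 0.8 3.9
  endloop
 endfacet
 facet normal -0.197 -0.567 0.800
  outer loop
   vertex 1.1 2.0 4.8
   vertex 0.9 0.8 3.9
   vertex 3.4 1.2 4.8
  endloop
 endfacet
 facet normal -0.340 0.869 0.360
  outer loop
   vertex 1.1 2.0 4.8
   vertex 3.0 4.4 0.8
   vertex 0.8 3.0 2.1
  endloop
 endfacet
 facet normal 0.266 0.765 0.586
  outer loop
   vertex 1.1 2.0 4.8
   vertex 3.4 1.2 4.8
   vertex 3.0 4.4 0.8
  endloop
 endfacet
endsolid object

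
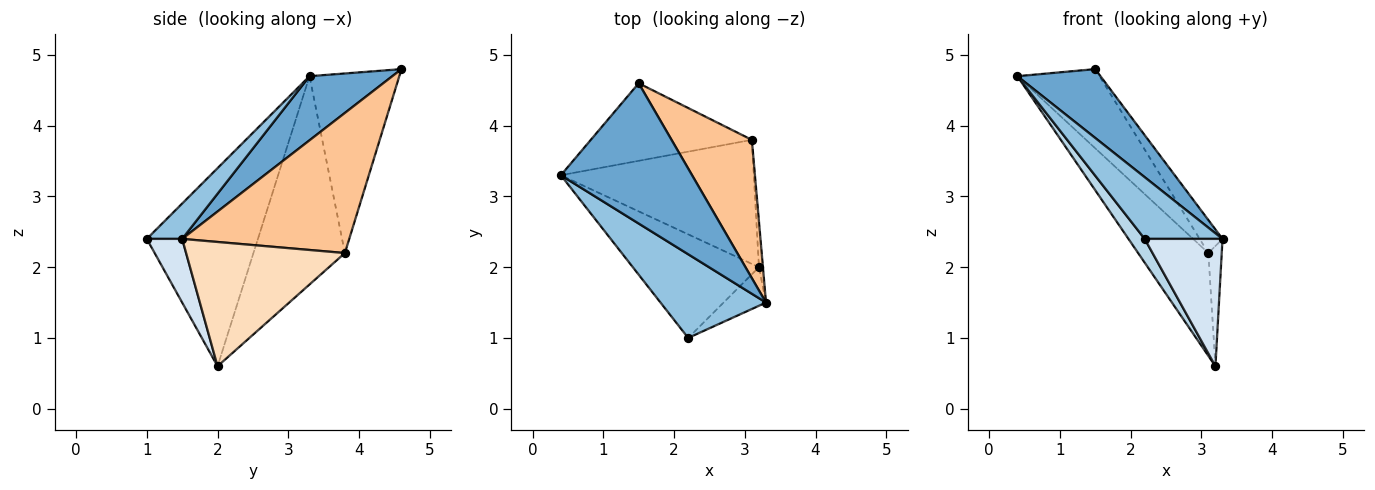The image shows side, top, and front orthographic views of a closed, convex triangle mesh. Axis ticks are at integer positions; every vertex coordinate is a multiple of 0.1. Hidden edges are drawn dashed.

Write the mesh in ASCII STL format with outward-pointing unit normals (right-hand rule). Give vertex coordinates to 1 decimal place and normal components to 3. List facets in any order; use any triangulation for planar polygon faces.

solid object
 facet normal 0.402 -0.403 0.822
  outer loop
   vertex 1.5 4.6 4.8
   vertex 0.4 3.3 4.7
   vertex 3.3 1.5 2.4
  endloop
 endfacet
 facet normal 0.261 -0.573 0.777
  outer loop
   vertex 2.2 1.0 2.4
   vertex 3.3 1.5 2.4
   vertex 0.4 3.3 4.7
  endloop
 endfacet
 facet normal -0.837 -0.122 -0.533
  outer loop
   vertex 2.2 1.0 2.4
   vertex 0.4 3.3 4.7
   vertex 3.2 2.0 0.6
  endloop
 endfacet
 facet normal 0.399 -0.878 -0.266
  outer loop
   vertex 2.2 1.0 2.4
   vertex 3.2 2.0 0.6
   vertex 3.3 1.5 2.4
  endloop
 endfacet
 facet normal -0.615 0.563 -0.552
  outer loop
   vertex 3.1 3.8 2.2
   vertex 0.4 3.3 4.7
   vertex 1.5 4.6 4.8
  endloop
 endfacet
 facet normal -0.639 0.491 -0.592
  outer loop
   vertex 3.1 3.8 2.2
   vertex 3.2 2.0 0.6
   vertex 0.4 3.3 4.7
  endloop
 endfacet
 facet normal 0.862 0.118 0.494
  outer loop
   vertex 3.1 3.8 2.2
   vertex 1.5 4.6 4.8
   vertex 3.3 1.5 2.4
  endloop
 endfacet
 facet normal 0.996 0.084 -0.032
  outer loop
   vertex 3.1 3.8 2.2
   vertex 3.3 1.5 2.4
   vertex 3.2 2.0 0.6
  endloop
 endfacet
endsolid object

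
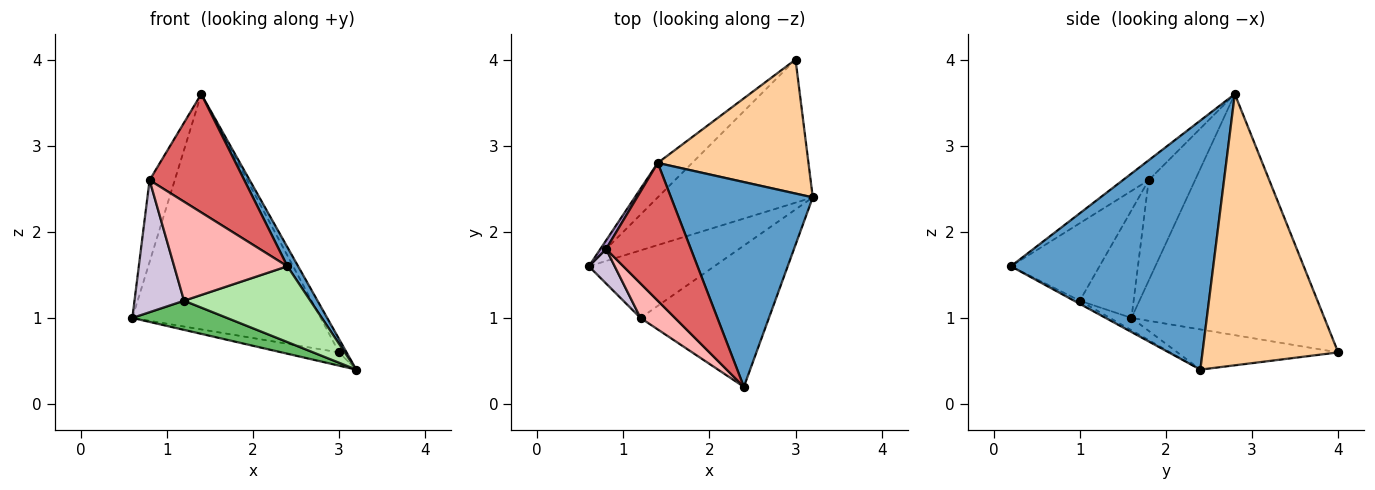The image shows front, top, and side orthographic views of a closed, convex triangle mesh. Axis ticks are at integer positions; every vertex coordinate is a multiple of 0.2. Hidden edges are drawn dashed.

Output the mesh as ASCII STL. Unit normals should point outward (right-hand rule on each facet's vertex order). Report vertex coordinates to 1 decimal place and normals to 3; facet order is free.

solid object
 facet normal 0.868 -0.046 0.494
  outer loop
   vertex 1.4 2.8 3.6
   vertex 2.4 0.2 1.6
   vertex 3.2 2.4 0.4
  endloop
 endfacet
 facet normal -0.250 0.089 -0.964
  outer loop
   vertex 3.0 4.0 0.6
   vertex 3.2 2.4 0.4
   vertex 0.6 1.6 1.0
  endloop
 endfacet
 facet normal -0.712 0.695 -0.102
  outer loop
   vertex 3.0 4.0 0.6
   vertex 0.6 1.6 1.0
   vertex 1.4 2.8 3.6
  endloop
 endfacet
 facet normal 0.873 0.049 0.485
  outer loop
   vertex 3.0 4.0 0.6
   vertex 1.4 2.8 3.6
   vertex 3.2 2.4 0.4
  endloop
 endfacet
 facet normal -0.090 -0.394 -0.915
  outer loop
   vertex 1.2 1.0 1.2
   vertex 0.6 1.6 1.0
   vertex 3.2 2.4 0.4
  endloop
 endfacet
 facet normal -0.021 -0.473 -0.881
  outer loop
   vertex 1.2 1.0 1.2
   vertex 3.2 2.4 0.4
   vertex 2.4 0.2 1.6
  endloop
 endfacet
 facet normal -0.175 -0.642 0.747
  outer loop
   vertex 0.8 1.8 2.6
   vertex 2.4 0.2 1.6
   vertex 1.4 2.8 3.6
  endloop
 endfacet
 facet normal -0.594 -0.760 0.264
  outer loop
   vertex 0.8 1.8 2.6
   vertex 1.2 1.0 1.2
   vertex 2.4 0.2 1.6
  endloop
 endfacet
 facet normal -0.878 0.476 0.050
  outer loop
   vertex 0.8 1.8 2.6
   vertex 1.4 2.8 3.6
   vertex 0.6 1.6 1.0
  endloop
 endfacet
 facet normal -0.725 -0.667 0.174
  outer loop
   vertex 0.8 1.8 2.6
   vertex 0.6 1.6 1.0
   vertex 1.2 1.0 1.2
  endloop
 endfacet
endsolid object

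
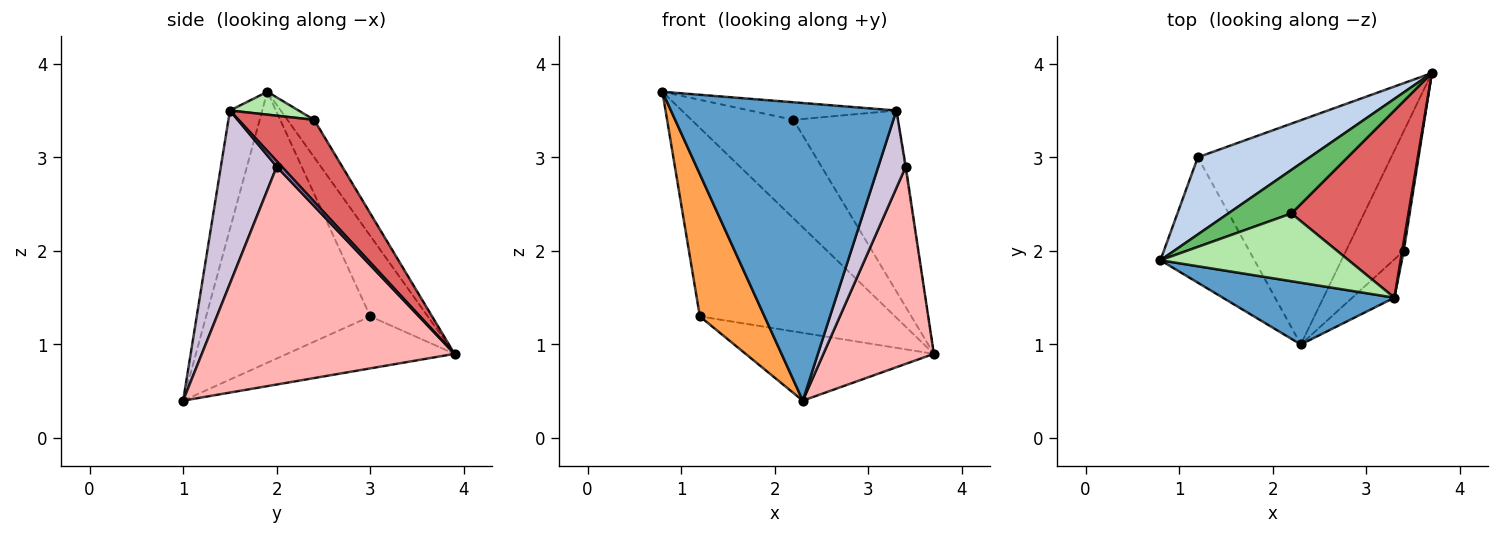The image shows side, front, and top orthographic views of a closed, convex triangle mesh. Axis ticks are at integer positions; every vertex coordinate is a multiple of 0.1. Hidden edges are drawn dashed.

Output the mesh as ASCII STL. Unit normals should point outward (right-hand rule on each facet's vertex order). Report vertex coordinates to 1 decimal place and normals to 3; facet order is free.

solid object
 facet normal -0.139 -0.970 0.201
  outer loop
   vertex 3.3 1.5 3.5
   vertex 0.8 1.9 3.7
   vertex 2.3 1.0 0.4
  endloop
 endfacet
 facet normal -0.263 0.893 0.365
  outer loop
   vertex 1.2 3.0 1.3
   vertex 0.8 1.9 3.7
   vertex 3.7 3.9 0.9
  endloop
 endfacet
 facet normal -0.885 -0.349 -0.307
  outer loop
   vertex 1.2 3.0 1.3
   vertex 2.3 1.0 0.4
   vertex 0.8 1.9 3.7
  endloop
 endfacet
 facet normal -0.249 0.280 -0.927
  outer loop
   vertex 1.2 3.0 1.3
   vertex 3.7 3.9 0.9
   vertex 2.3 1.0 0.4
  endloop
 endfacet
 facet normal -0.233 0.889 0.394
  outer loop
   vertex 2.2 2.4 3.4
   vertex 3.7 3.9 0.9
   vertex 0.8 1.9 3.7
  endloop
 endfacet
 facet normal 0.117 0.250 0.961
  outer loop
   vertex 2.2 2.4 3.4
   vertex 0.8 1.9 3.7
   vertex 3.3 1.5 3.5
  endloop
 endfacet
 facet normal 0.450 0.621 0.642
  outer loop
   vertex 2.2 2.4 3.4
   vertex 3.3 1.5 3.5
   vertex 3.7 3.9 0.9
  endloop
 endfacet
 facet normal 0.890 -0.389 -0.236
  outer loop
   vertex 3.4 2.0 2.9
   vertex 2.3 1.0 0.4
   vertex 3.7 3.9 0.9
  endloop
 endfacet
 facet normal 0.953 0.136 0.272
  outer loop
   vertex 3.4 2.0 2.9
   vertex 3.7 3.9 0.9
   vertex 3.3 1.5 3.5
  endloop
 endfacet
 facet normal 0.877 -0.431 -0.213
  outer loop
   vertex 3.4 2.0 2.9
   vertex 3.3 1.5 3.5
   vertex 2.3 1.0 0.4
  endloop
 endfacet
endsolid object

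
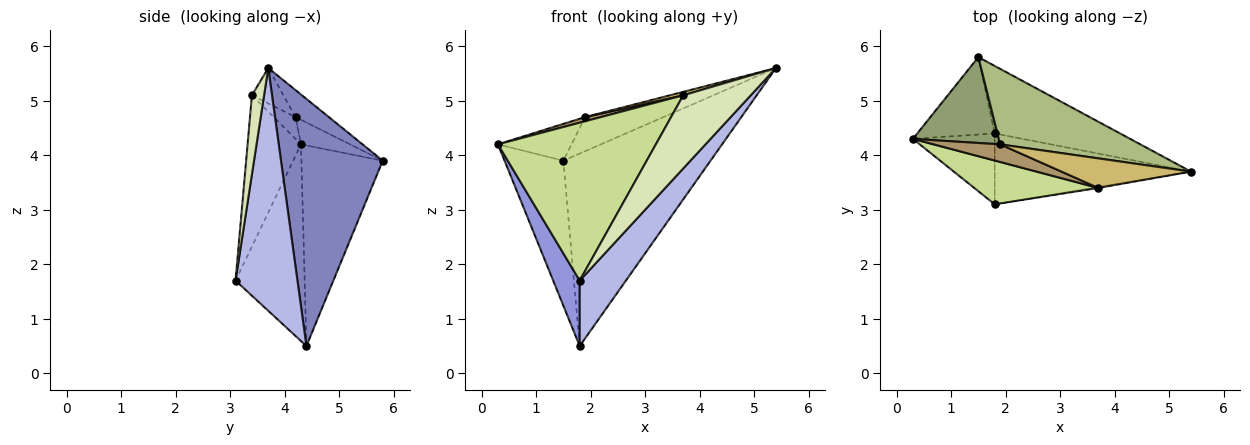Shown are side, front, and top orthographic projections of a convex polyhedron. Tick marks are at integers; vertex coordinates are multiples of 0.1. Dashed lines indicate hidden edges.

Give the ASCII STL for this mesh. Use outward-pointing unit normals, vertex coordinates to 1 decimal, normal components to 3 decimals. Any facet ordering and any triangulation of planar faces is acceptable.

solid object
 facet normal -0.774 0.559 -0.298
  outer loop
   vertex 1.8 4.4 0.5
   vertex 0.3 4.3 4.2
   vertex 1.5 5.8 3.9
  endloop
 endfacet
 facet normal 0.546 0.790 -0.277
  outer loop
   vertex 1.8 4.4 0.5
   vertex 1.5 5.8 3.9
   vertex 5.4 3.7 5.6
  endloop
 endfacet
 facet normal -0.870 -0.334 -0.362
  outer loop
   vertex 1.8 3.1 1.7
   vertex 0.3 4.3 4.2
   vertex 1.8 4.4 0.5
  endloop
 endfacet
 facet normal 0.673 -0.502 -0.544
  outer loop
   vertex 1.8 3.1 1.7
   vertex 1.8 4.4 0.5
   vertex 5.4 3.7 5.6
  endloop
 endfacet
 facet normal -0.254 0.381 0.889
  outer loop
   vertex 1.9 4.2 4.7
   vertex 1.5 5.8 3.9
   vertex 0.3 4.3 4.2
  endloop
 endfacet
 facet normal -0.173 0.406 0.898
  outer loop
   vertex 1.9 4.2 4.7
   vertex 5.4 3.7 5.6
   vertex 1.5 5.8 3.9
  endloop
 endfacet
 facet normal -0.310 -0.916 0.254
  outer loop
   vertex 3.7 3.4 5.1
   vertex 0.3 4.3 4.2
   vertex 1.8 3.1 1.7
  endloop
 endfacet
 facet normal 0.177 -0.984 -0.012
  outer loop
   vertex 3.7 3.4 5.1
   vertex 1.8 3.1 1.7
   vertex 5.4 3.7 5.6
  endloop
 endfacet
 facet normal -0.303 -0.219 0.927
  outer loop
   vertex 3.7 3.4 5.1
   vertex 1.9 4.2 4.7
   vertex 0.3 4.3 4.2
  endloop
 endfacet
 facet normal -0.262 -0.111 0.959
  outer loop
   vertex 3.7 3.4 5.1
   vertex 5.4 3.7 5.6
   vertex 1.9 4.2 4.7
  endloop
 endfacet
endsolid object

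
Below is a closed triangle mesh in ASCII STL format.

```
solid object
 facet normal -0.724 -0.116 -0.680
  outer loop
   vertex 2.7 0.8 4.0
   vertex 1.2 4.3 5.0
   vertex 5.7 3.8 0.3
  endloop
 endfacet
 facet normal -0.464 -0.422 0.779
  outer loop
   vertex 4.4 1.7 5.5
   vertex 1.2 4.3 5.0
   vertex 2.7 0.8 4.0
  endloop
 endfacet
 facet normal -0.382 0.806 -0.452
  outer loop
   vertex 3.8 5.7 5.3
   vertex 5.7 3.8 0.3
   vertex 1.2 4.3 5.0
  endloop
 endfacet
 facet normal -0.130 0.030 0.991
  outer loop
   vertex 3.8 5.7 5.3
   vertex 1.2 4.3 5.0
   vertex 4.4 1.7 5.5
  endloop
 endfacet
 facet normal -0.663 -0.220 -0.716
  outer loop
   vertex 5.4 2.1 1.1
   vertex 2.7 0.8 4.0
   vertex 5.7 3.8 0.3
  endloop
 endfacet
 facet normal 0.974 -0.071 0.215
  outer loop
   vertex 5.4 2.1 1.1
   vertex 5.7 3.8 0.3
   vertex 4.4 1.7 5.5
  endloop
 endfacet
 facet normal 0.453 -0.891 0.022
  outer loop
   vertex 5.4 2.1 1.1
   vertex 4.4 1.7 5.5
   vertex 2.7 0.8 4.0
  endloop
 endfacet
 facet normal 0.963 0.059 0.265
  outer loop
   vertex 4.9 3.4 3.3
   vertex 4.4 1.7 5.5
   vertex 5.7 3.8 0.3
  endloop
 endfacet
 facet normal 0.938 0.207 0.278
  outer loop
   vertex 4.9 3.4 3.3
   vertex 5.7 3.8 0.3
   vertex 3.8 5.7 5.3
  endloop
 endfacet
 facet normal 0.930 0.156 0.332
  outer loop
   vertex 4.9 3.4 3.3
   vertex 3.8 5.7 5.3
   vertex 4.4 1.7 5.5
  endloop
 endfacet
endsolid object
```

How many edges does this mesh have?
15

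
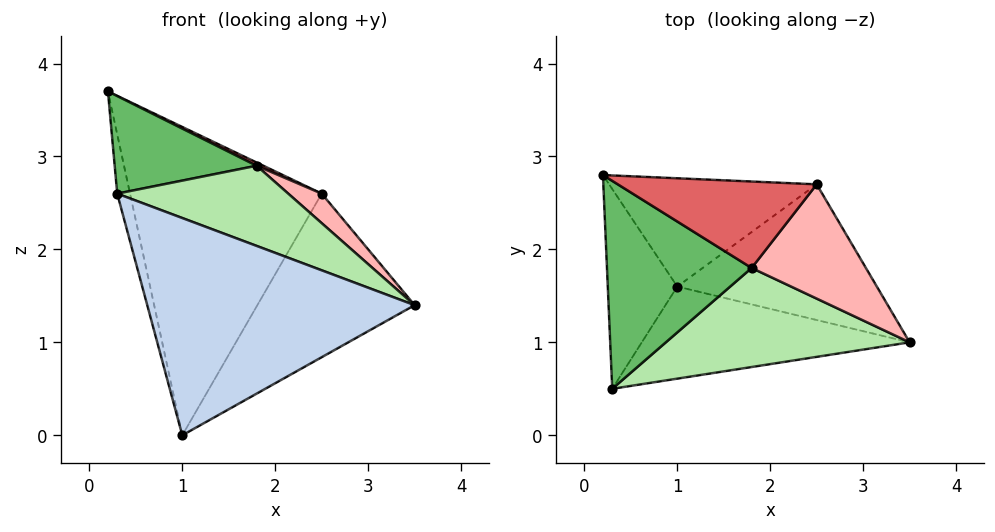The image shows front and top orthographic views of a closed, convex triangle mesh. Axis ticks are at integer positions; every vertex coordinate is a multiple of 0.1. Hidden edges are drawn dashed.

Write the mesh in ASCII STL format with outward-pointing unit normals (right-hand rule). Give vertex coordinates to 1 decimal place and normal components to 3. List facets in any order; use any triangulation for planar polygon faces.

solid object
 facet normal -0.970 0.069 -0.232
  outer loop
   vertex 1.0 1.6 0.0
   vertex 0.3 0.5 2.6
   vertex 0.2 2.8 3.7
  endloop
 endfacet
 facet normal -0.002 -0.921 -0.390
  outer loop
   vertex 1.0 1.6 0.0
   vertex 3.5 1.0 1.4
   vertex 0.3 0.5 2.6
  endloop
 endfacet
 facet normal -0.117 0.937 -0.329
  outer loop
   vertex 2.5 2.7 2.6
   vertex 1.0 1.6 0.0
   vertex 0.2 2.8 3.7
  endloop
 endfacet
 facet normal 0.477 0.677 -0.561
  outer loop
   vertex 2.5 2.7 2.6
   vertex 3.5 1.0 1.4
   vertex 1.0 1.6 0.0
  endloop
 endfacet
 facet normal 0.184 -0.418 0.890
  outer loop
   vertex 1.8 1.8 2.9
   vertex 0.2 2.8 3.7
   vertex 0.3 0.5 2.6
  endloop
 endfacet
 facet normal 0.363 -0.586 0.724
  outer loop
   vertex 1.8 1.8 2.9
   vertex 0.3 0.5 2.6
   vertex 3.5 1.0 1.4
  endloop
 endfacet
 facet normal 0.430 -0.034 0.902
  outer loop
   vertex 1.8 1.8 2.9
   vertex 2.5 2.7 2.6
   vertex 0.2 2.8 3.7
  endloop
 endfacet
 facet normal 0.593 -0.201 0.780
  outer loop
   vertex 1.8 1.8 2.9
   vertex 3.5 1.0 1.4
   vertex 2.5 2.7 2.6
  endloop
 endfacet
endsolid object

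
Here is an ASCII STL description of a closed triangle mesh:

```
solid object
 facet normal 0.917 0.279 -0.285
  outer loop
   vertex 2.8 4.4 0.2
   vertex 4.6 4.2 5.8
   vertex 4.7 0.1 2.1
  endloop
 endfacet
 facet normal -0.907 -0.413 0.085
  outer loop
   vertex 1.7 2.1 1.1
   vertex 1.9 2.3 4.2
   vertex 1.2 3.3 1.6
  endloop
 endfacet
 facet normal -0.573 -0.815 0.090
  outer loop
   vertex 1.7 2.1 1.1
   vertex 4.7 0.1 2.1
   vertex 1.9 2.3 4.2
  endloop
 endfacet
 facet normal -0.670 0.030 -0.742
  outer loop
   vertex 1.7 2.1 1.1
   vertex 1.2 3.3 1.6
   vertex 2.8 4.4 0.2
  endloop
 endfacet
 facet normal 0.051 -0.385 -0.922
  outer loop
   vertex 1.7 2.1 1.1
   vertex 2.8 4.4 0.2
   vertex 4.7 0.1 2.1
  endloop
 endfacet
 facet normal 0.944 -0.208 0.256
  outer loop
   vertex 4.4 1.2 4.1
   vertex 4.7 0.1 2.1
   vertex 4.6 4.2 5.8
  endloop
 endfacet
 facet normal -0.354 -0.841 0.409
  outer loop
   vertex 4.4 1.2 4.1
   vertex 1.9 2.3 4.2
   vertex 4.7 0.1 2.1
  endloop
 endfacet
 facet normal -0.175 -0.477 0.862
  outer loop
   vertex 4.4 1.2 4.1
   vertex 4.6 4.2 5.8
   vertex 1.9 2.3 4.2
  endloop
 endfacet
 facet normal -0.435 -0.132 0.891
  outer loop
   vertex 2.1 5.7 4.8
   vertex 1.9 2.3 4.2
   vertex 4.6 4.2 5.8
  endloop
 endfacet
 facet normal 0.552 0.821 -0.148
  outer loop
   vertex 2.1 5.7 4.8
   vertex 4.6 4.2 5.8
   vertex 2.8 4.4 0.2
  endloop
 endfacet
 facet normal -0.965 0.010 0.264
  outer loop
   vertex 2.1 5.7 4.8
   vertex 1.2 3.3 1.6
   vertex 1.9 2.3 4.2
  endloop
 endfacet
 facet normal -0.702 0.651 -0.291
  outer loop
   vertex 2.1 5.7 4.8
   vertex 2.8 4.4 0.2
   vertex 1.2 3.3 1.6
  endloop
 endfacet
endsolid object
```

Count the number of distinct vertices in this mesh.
8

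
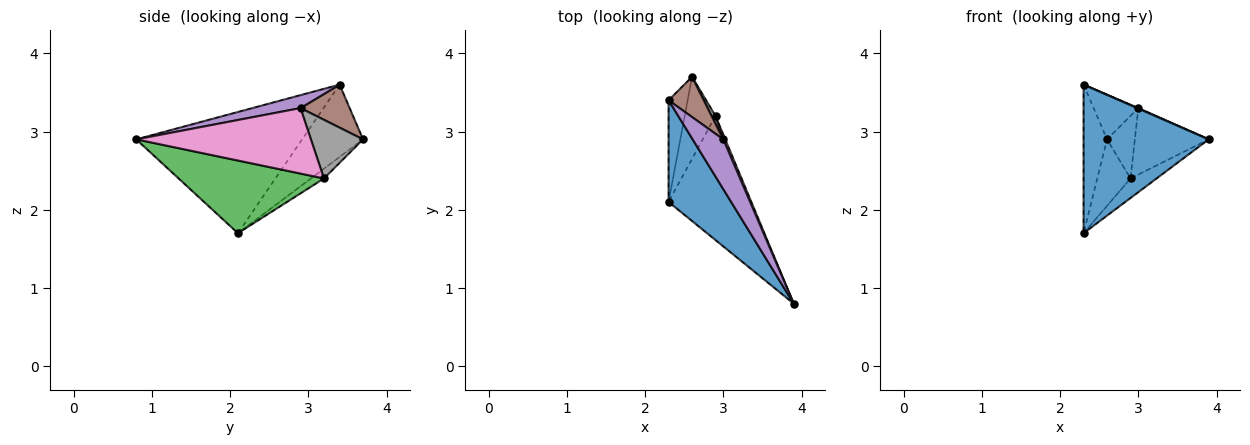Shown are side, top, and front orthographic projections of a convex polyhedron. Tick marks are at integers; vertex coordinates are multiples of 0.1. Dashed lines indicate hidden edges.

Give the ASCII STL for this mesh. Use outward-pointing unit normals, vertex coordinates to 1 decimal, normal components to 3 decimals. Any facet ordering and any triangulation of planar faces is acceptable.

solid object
 facet normal -0.738 -0.557 0.381
  outer loop
   vertex 2.3 3.4 3.6
   vertex 2.3 2.1 1.7
   vertex 3.9 0.8 2.9
  endloop
 endfacet
 facet normal -0.906 0.349 -0.239
  outer loop
   vertex 2.3 3.4 3.6
   vertex 2.6 3.7 2.9
   vertex 2.3 2.1 1.7
  endloop
 endfacet
 facet normal 0.655 0.118 -0.746
  outer loop
   vertex 2.9 3.2 2.4
   vertex 3.9 0.8 2.9
   vertex 2.3 2.1 1.7
  endloop
 endfacet
 facet normal -0.240 0.611 -0.755
  outer loop
   vertex 2.9 3.2 2.4
   vertex 2.3 2.1 1.7
   vertex 2.6 3.7 2.9
  endloop
 endfacet
 facet normal 0.388 -0.009 0.921
  outer loop
   vertex 3.0 2.9 3.3
   vertex 2.3 3.4 3.6
   vertex 3.9 0.8 2.9
  endloop
 endfacet
 facet normal 0.633 0.575 0.518
  outer loop
   vertex 3.0 2.9 3.3
   vertex 2.6 3.7 2.9
   vertex 2.3 3.4 3.6
  endloop
 endfacet
 facet normal 0.921 0.389 0.027
  outer loop
   vertex 3.0 2.9 3.3
   vertex 3.9 0.8 2.9
   vertex 2.9 3.2 2.4
  endloop
 endfacet
 facet normal 0.881 0.470 0.059
  outer loop
   vertex 3.0 2.9 3.3
   vertex 2.9 3.2 2.4
   vertex 2.6 3.7 2.9
  endloop
 endfacet
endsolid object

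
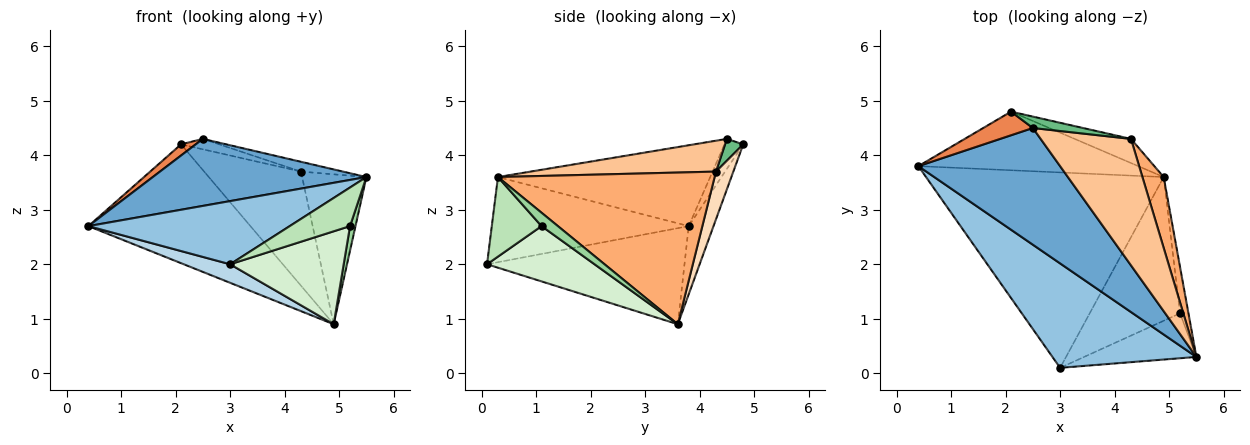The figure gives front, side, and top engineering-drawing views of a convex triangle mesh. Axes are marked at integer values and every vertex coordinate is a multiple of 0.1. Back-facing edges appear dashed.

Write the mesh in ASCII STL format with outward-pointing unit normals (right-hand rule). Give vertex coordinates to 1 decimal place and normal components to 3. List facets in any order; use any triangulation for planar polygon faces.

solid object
 facet normal -0.443 -0.446 0.777
  outer loop
   vertex 2.5 4.5 4.3
   vertex 0.4 3.8 2.7
   vertex 5.5 0.3 3.6
  endloop
 endfacet
 facet normal -0.452 -0.462 0.763
  outer loop
   vertex 3.0 0.1 2.0
   vertex 5.5 0.3 3.6
   vertex 0.4 3.8 2.7
  endloop
 endfacet
 facet normal -0.373 -0.088 -0.924
  outer loop
   vertex 3.0 0.1 2.0
   vertex 0.4 3.8 2.7
   vertex 4.9 3.6 0.9
  endloop
 endfacet
 facet normal -0.136 0.888 -0.438
  outer loop
   vertex 2.1 4.8 4.2
   vertex 4.9 3.6 0.9
   vertex 0.4 3.8 2.7
  endloop
 endfacet
 facet normal -0.480 -0.375 0.793
  outer loop
   vertex 2.1 4.8 4.2
   vertex 0.4 3.8 2.7
   vertex 2.5 4.5 4.3
  endloop
 endfacet
 facet normal 0.950 0.282 0.133
  outer loop
   vertex 4.3 4.3 3.7
   vertex 5.5 0.3 3.6
   vertex 4.9 3.6 0.9
  endloop
 endfacet
 facet normal 0.323 0.073 0.944
  outer loop
   vertex 4.3 4.3 3.7
   vertex 2.5 4.5 4.3
   vertex 5.5 0.3 3.6
  endloop
 endfacet
 facet normal 0.173 0.964 -0.204
  outer loop
   vertex 4.3 4.3 3.7
   vertex 4.9 3.6 0.9
   vertex 2.1 4.8 4.2
  endloop
 endfacet
 facet normal 0.306 0.642 0.703
  outer loop
   vertex 4.3 4.3 3.7
   vertex 2.1 4.8 4.2
   vertex 2.5 4.5 4.3
  endloop
 endfacet
 facet normal 0.814 -0.271 -0.513
  outer loop
   vertex 5.2 1.1 2.7
   vertex 4.9 3.6 0.9
   vertex 5.5 0.3 3.6
  endloop
 endfacet
 facet normal 0.473 -0.574 -0.668
  outer loop
   vertex 5.2 1.1 2.7
   vertex 5.5 0.3 3.6
   vertex 3.0 0.1 2.0
  endloop
 endfacet
 facet normal 0.457 -0.483 -0.747
  outer loop
   vertex 5.2 1.1 2.7
   vertex 3.0 0.1 2.0
   vertex 4.9 3.6 0.9
  endloop
 endfacet
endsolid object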